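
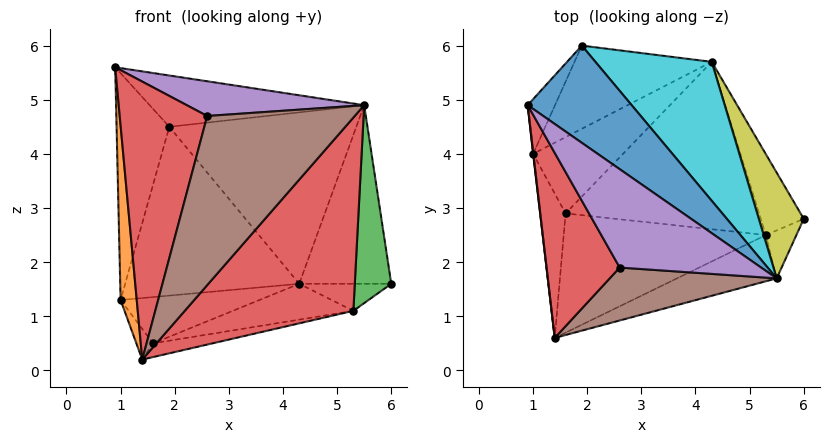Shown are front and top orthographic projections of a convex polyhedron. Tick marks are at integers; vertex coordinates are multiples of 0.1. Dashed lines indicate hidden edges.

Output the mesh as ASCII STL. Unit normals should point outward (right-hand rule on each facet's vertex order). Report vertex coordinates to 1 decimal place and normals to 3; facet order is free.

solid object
 facet normal 0.417 0.424 0.804
  outer loop
   vertex 5.5 1.7 4.9
   vertex 1.9 6.0 4.5
   vertex 0.9 4.9 5.6
  endloop
 endfacet
 facet normal -0.993 -0.117 0.001
  outer loop
   vertex 1.0 4.0 1.3
   vertex 1.4 0.6 0.2
   vertex 0.9 4.9 5.6
  endloop
 endfacet
 facet normal -0.799 0.585 -0.141
  outer loop
   vertex 1.0 4.0 1.3
   vertex 0.9 4.9 5.6
   vertex 1.9 6.0 4.5
  endloop
 endfacet
 facet normal -0.762 -0.539 0.359
  outer loop
   vertex 2.6 1.9 4.7
   vertex 0.9 4.9 5.6
   vertex 1.4 0.6 0.2
  endloop
 endfacet
 facet normal -0.088 -0.331 0.939
  outer loop
   vertex 2.6 1.9 4.7
   vertex 5.5 1.7 4.9
   vertex 0.9 4.9 5.6
  endloop
 endfacet
 facet normal -0.086 -0.951 0.298
  outer loop
   vertex 2.6 1.9 4.7
   vertex 1.4 0.6 0.2
   vertex 5.5 1.7 4.9
  endloop
 endfacet
 facet normal -0.678 0.153 -0.719
  outer loop
   vertex 1.6 2.9 0.5
   vertex 1.4 0.6 0.2
   vertex 1.0 4.0 1.3
  endloop
 endfacet
 facet normal -0.389 0.826 -0.407
  outer loop
   vertex 4.3 5.7 1.6
   vertex 1.0 4.0 1.3
   vertex 1.9 6.0 4.5
  endloop
 endfacet
 facet normal 0.826 0.484 0.287
  outer loop
   vertex 4.3 5.7 1.6
   vertex 5.5 1.7 4.9
   vertex 6.0 2.8 1.6
  endloop
 endfacet
 facet normal 0.651 0.590 0.478
  outer loop
   vertex 4.3 5.7 1.6
   vertex 1.9 6.0 4.5
   vertex 5.5 1.7 4.9
  endloop
 endfacet
 facet normal -0.186 0.509 -0.840
  outer loop
   vertex 4.3 5.7 1.6
   vertex 1.6 2.9 0.5
   vertex 1.0 4.0 1.3
  endloop
 endfacet
 facet normal 0.171 0.113 -0.979
  outer loop
   vertex 5.3 2.5 1.1
   vertex 1.4 0.6 0.2
   vertex 1.6 2.9 0.5
  endloop
 endfacet
 facet normal 0.505 -0.839 -0.203
  outer loop
   vertex 5.3 2.5 1.1
   vertex 6.0 2.8 1.6
   vertex 5.5 1.7 4.9
  endloop
 endfacet
 facet normal 0.467 -0.860 -0.206
  outer loop
   vertex 5.3 2.5 1.1
   vertex 5.5 1.7 4.9
   vertex 1.4 0.6 0.2
  endloop
 endfacet
 facet normal 0.476 0.279 -0.834
  outer loop
   vertex 5.3 2.5 1.1
   vertex 4.3 5.7 1.6
   vertex 6.0 2.8 1.6
  endloop
 endfacet
 facet normal 0.178 0.206 -0.962
  outer loop
   vertex 5.3 2.5 1.1
   vertex 1.6 2.9 0.5
   vertex 4.3 5.7 1.6
  endloop
 endfacet
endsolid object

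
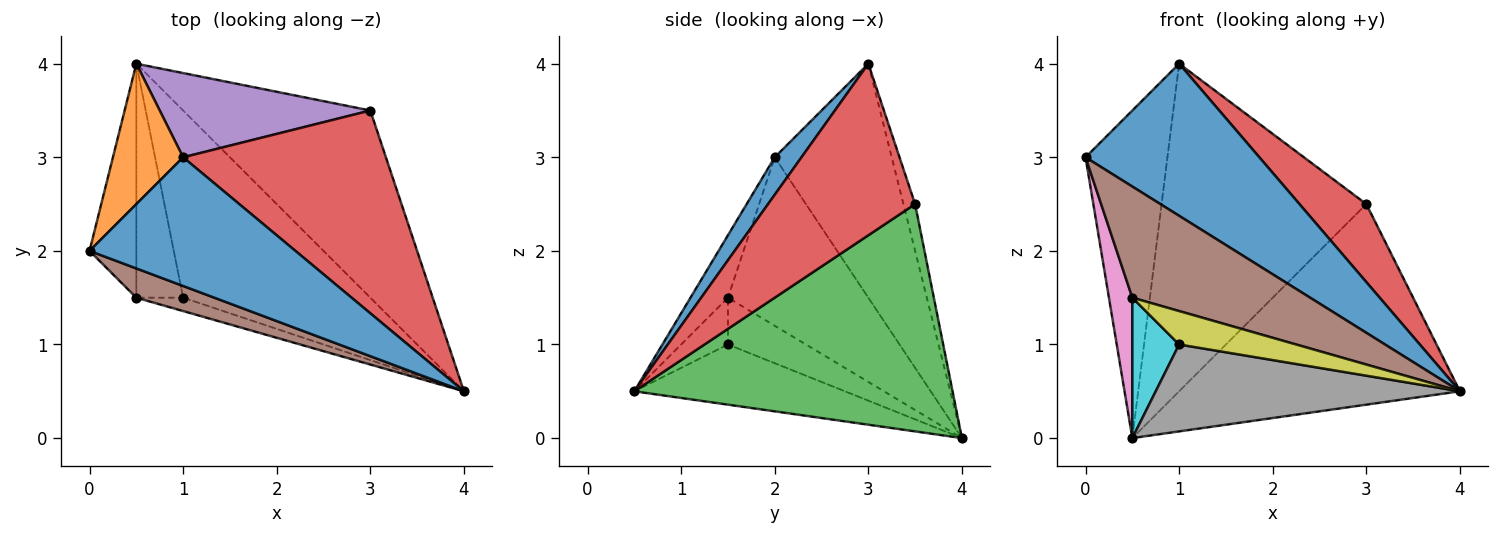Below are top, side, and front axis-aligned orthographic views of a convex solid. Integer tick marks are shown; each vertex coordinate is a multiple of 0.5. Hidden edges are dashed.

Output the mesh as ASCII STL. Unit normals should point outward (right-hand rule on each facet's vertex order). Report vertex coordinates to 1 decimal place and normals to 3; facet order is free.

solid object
 facet normal 0.117 -0.758 0.642
  outer loop
   vertex 1.0 3.0 4.0
   vertex 0.0 2.0 3.0
   vertex 4.0 0.5 0.5
  endloop
 endfacet
 facet normal -0.796 0.557 0.239
  outer loop
   vertex 1.0 3.0 4.0
   vertex 0.5 4.0 0.0
   vertex 0.0 2.0 3.0
  endloop
 endfacet
 facet normal 0.638 0.563 -0.525
  outer loop
   vertex 3.0 3.5 2.5
   vertex 4.0 0.5 0.5
   vertex 0.5 4.0 0.0
  endloop
 endfacet
 facet normal 0.620 -0.282 0.732
  outer loop
   vertex 3.0 3.5 2.5
   vertex 1.0 3.0 4.0
   vertex 4.0 0.5 0.5
  endloop
 endfacet
 facet normal -0.055 0.967 0.249
  outer loop
   vertex 3.0 3.5 2.5
   vertex 0.5 4.0 0.0
   vertex 1.0 3.0 4.0
  endloop
 endfacet
 facet normal -0.200 -0.948 0.249
  outer loop
   vertex 0.5 1.5 1.5
   vertex 4.0 0.5 0.5
   vertex 0.0 2.0 3.0
  endloop
 endfacet
 facet normal -0.951 -0.159 -0.264
  outer loop
   vertex 0.5 1.5 1.5
   vertex 0.0 2.0 3.0
   vertex 0.5 4.0 0.0
  endloop
 endfacet
 facet normal -0.280 -0.404 -0.871
  outer loop
   vertex 1.0 1.5 1.0
   vertex 0.5 4.0 0.0
   vertex 4.0 0.5 0.5
  endloop
 endfacet
 facet normal -0.348 -0.870 -0.348
  outer loop
   vertex 1.0 1.5 1.0
   vertex 4.0 0.5 0.5
   vertex 0.5 1.5 1.5
  endloop
 endfacet
 facet normal -0.651 -0.391 -0.651
  outer loop
   vertex 1.0 1.5 1.0
   vertex 0.5 1.5 1.5
   vertex 0.5 4.0 0.0
  endloop
 endfacet
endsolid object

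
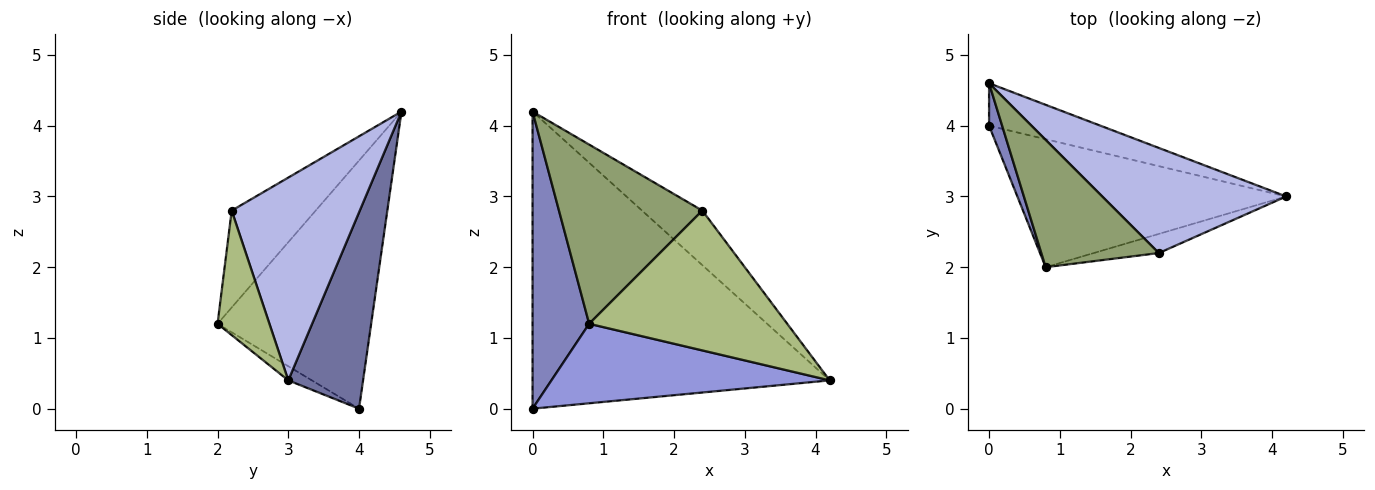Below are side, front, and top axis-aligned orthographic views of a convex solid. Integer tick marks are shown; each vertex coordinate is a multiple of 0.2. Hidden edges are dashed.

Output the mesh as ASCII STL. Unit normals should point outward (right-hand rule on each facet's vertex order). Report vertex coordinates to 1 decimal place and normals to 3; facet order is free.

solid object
 facet normal 0.242 0.961 -0.137
  outer loop
   vertex 0.0 4.0 0.0
   vertex 0.0 4.6 4.2
   vertex 4.2 3.0 0.4
  endloop
 endfacet
 facet normal -0.937 -0.345 0.049
  outer loop
   vertex 0.0 4.0 0.0
   vertex 0.8 2.0 1.2
   vertex 0.0 4.6 4.2
  endloop
 endfacet
 facet normal -0.045 -0.527 -0.849
  outer loop
   vertex 0.0 4.0 0.0
   vertex 4.2 3.0 0.4
   vertex 0.8 2.0 1.2
  endloop
 endfacet
 facet normal 0.699 0.329 0.634
  outer loop
   vertex 2.4 2.2 2.8
   vertex 4.2 3.0 0.4
   vertex 0.0 4.6 4.2
  endloop
 endfacet
 facet normal -0.431 -0.736 0.523
  outer loop
   vertex 2.4 2.2 2.8
   vertex 0.0 4.6 4.2
   vertex 0.8 2.0 1.2
  endloop
 endfacet
 facet normal 0.251 -0.959 -0.131
  outer loop
   vertex 2.4 2.2 2.8
   vertex 0.8 2.0 1.2
   vertex 4.2 3.0 0.4
  endloop
 endfacet
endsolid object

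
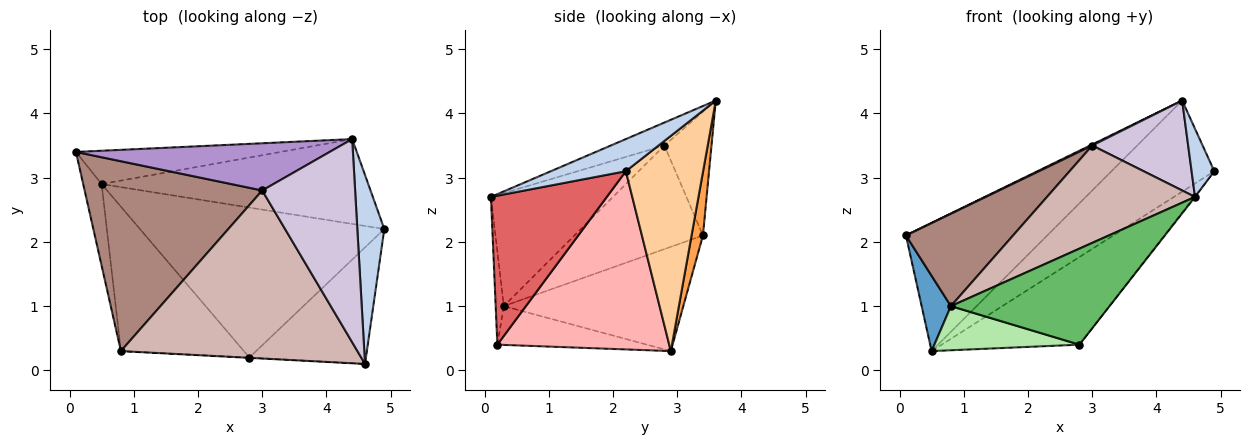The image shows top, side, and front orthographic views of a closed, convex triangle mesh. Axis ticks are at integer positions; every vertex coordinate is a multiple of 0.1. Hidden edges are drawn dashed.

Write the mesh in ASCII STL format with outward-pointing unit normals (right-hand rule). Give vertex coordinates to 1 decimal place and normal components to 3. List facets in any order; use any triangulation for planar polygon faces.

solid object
 facet normal -0.972 -0.158 -0.172
  outer loop
   vertex 0.8 0.3 1.0
   vertex 0.1 3.4 2.1
   vertex 0.5 2.9 0.3
  endloop
 endfacet
 facet normal 0.746 -0.226 0.627
  outer loop
   vertex 4.4 3.6 4.2
   vertex 4.6 0.1 2.7
   vertex 4.9 2.2 3.1
  endloop
 endfacet
 facet normal 0.078 0.965 -0.251
  outer loop
   vertex 4.4 3.6 4.2
   vertex 0.5 2.9 0.3
   vertex 0.1 3.4 2.1
  endloop
 endfacet
 facet normal 0.482 0.641 -0.597
  outer loop
   vertex 4.4 3.6 4.2
   vertex 4.9 2.2 3.1
   vertex 0.5 2.9 0.3
  endloop
 endfacet
 facet normal -0.051 -0.999 -0.004
  outer loop
   vertex 2.8 0.2 0.4
   vertex 4.6 0.1 2.7
   vertex 0.8 0.3 1.0
  endloop
 endfacet
 facet normal -0.289 -0.280 -0.916
  outer loop
   vertex 2.8 0.2 0.4
   vertex 0.8 0.3 1.0
   vertex 0.5 2.9 0.3
  endloop
 endfacet
 facet normal 0.788 0.005 -0.616
  outer loop
   vertex 2.8 0.2 0.4
   vertex 4.9 2.2 3.1
   vertex 4.6 0.1 2.7
  endloop
 endfacet
 facet normal 0.533 0.427 -0.731
  outer loop
   vertex 2.8 0.2 0.4
   vertex 0.5 2.9 0.3
   vertex 4.9 2.2 3.1
  endloop
 endfacet
 facet normal -0.438 -0.020 0.899
  outer loop
   vertex 3.0 2.8 3.5
   vertex 4.4 3.6 4.2
   vertex 0.1 3.4 2.1
  endloop
 endfacet
 facet normal -0.220 -0.395 0.892
  outer loop
   vertex 3.0 2.8 3.5
   vertex 4.6 0.1 2.7
   vertex 4.4 3.6 4.2
  endloop
 endfacet
 facet normal -0.465 -0.387 0.796
  outer loop
   vertex 3.0 2.8 3.5
   vertex 0.1 3.4 2.1
   vertex 0.8 0.3 1.0
  endloop
 endfacet
 facet normal -0.382 -0.463 0.800
  outer loop
   vertex 3.0 2.8 3.5
   vertex 0.8 0.3 1.0
   vertex 4.6 0.1 2.7
  endloop
 endfacet
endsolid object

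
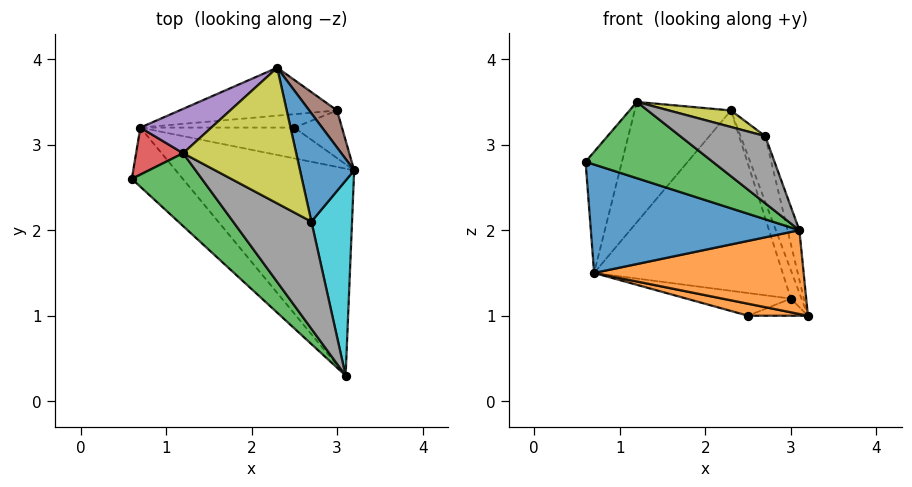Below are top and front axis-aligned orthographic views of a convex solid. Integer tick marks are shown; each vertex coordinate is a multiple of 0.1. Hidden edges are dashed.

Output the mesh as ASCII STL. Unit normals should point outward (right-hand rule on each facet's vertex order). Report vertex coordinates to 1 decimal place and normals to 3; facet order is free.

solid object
 facet normal -0.693 -0.633 -0.345
  outer loop
   vertex 0.7 3.2 1.5
   vertex 3.1 0.3 2.0
   vertex 0.6 2.6 2.8
  endloop
 endfacet
 facet normal -0.252 -0.363 -0.897
  outer loop
   vertex 0.7 3.2 1.5
   vertex 3.2 2.7 1.0
   vertex 3.1 0.3 2.0
  endloop
 endfacet
 facet normal -0.406 -0.661 0.631
  outer loop
   vertex 1.2 2.9 3.5
   vertex 0.6 2.6 2.8
   vertex 3.1 0.3 2.0
  endloop
 endfacet
 facet normal -0.664 0.697 0.271
  outer loop
   vertex 1.2 2.9 3.5
   vertex 0.7 3.2 1.5
   vertex 0.6 2.6 2.8
  endloop
 endfacet
 facet normal -0.635 0.725 0.267
  outer loop
   vertex 1.2 2.9 3.5
   vertex 2.3 3.9 3.4
   vertex 0.7 3.2 1.5
  endloop
 endfacet
 facet normal 0.946 0.197 0.256
  outer loop
   vertex 3.0 3.4 1.2
   vertex 2.3 3.9 3.4
   vertex 3.2 2.7 1.0
  endloop
 endfacet
 facet normal -0.117 0.960 -0.255
  outer loop
   vertex 3.0 3.4 1.2
   vertex 0.7 3.2 1.5
   vertex 2.3 3.9 3.4
  endloop
 endfacet
 facet normal -0.057 -0.530 0.846
  outer loop
   vertex 2.7 2.1 3.1
   vertex 1.2 2.9 3.5
   vertex 3.1 0.3 2.0
  endloop
 endfacet
 facet normal 0.196 -0.119 0.973
  outer loop
   vertex 2.7 2.1 3.1
   vertex 2.3 3.9 3.4
   vertex 1.2 2.9 3.5
  endloop
 endfacet
 facet normal 0.967 0.063 0.248
  outer loop
   vertex 2.7 2.1 3.1
   vertex 3.1 0.3 2.0
   vertex 3.2 2.7 1.0
  endloop
 endfacet
 facet normal 0.948 0.165 0.273
  outer loop
   vertex 2.7 2.1 3.1
   vertex 3.2 2.7 1.0
   vertex 2.3 3.9 3.4
  endloop
 endfacet
 facet normal -0.251 -0.351 -0.902
  outer loop
   vertex 2.5 3.2 1.0
   vertex 3.2 2.7 1.0
   vertex 0.7 3.2 1.5
  endloop
 endfacet
 facet normal 0.235 0.328 -0.915
  outer loop
   vertex 2.5 3.2 1.0
   vertex 3.0 3.4 1.2
   vertex 3.2 2.7 1.0
  endloop
 endfacet
 facet normal -0.140 0.853 -0.503
  outer loop
   vertex 2.5 3.2 1.0
   vertex 0.7 3.2 1.5
   vertex 3.0 3.4 1.2
  endloop
 endfacet
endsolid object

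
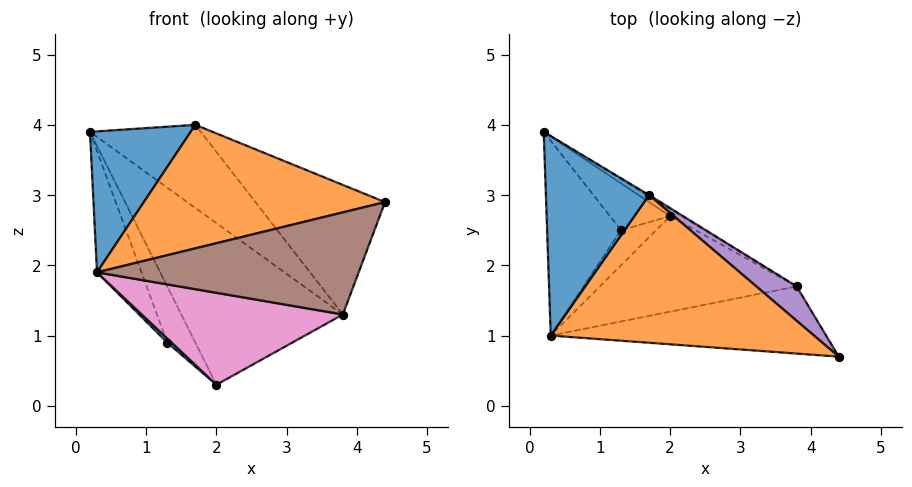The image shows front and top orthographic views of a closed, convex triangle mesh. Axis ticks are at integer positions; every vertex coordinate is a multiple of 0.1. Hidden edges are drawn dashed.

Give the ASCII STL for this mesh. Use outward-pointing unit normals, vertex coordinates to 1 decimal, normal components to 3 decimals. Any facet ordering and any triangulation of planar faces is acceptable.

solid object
 facet normal -0.372 -0.536 0.758
  outer loop
   vertex 0.3 1.0 1.9
   vertex 1.7 3.0 4.0
   vertex 0.2 3.9 3.9
  endloop
 endfacet
 facet normal -0.228 -0.625 0.747
  outer loop
   vertex 0.3 1.0 1.9
   vertex 4.4 0.7 2.9
   vertex 1.7 3.0 4.0
  endloop
 endfacet
 facet normal 0.515 0.857 -0.012
  outer loop
   vertex 3.8 1.7 1.3
   vertex 0.2 3.9 3.9
   vertex 1.7 3.0 4.0
  endloop
 endfacet
 facet normal 0.501 0.865 -0.038
  outer loop
   vertex 3.8 1.7 1.3
   vertex 2.0 2.7 0.3
   vertex 0.2 3.9 3.9
  endloop
 endfacet
 facet normal 0.680 0.709 0.188
  outer loop
   vertex 3.8 1.7 1.3
   vertex 1.7 3.0 4.0
   vertex 4.4 0.7 2.9
  endloop
 endfacet
 facet normal 0.073 -0.833 -0.548
  outer loop
   vertex 3.8 1.7 1.3
   vertex 4.4 0.7 2.9
   vertex 0.3 1.0 1.9
  endloop
 endfacet
 facet normal 0.015 -0.693 -0.721
  outer loop
   vertex 3.8 1.7 1.3
   vertex 0.3 1.0 1.9
   vertex 2.0 2.7 0.3
  endloop
 endfacet
 facet normal -0.609 0.609 -0.508
  outer loop
   vertex 1.3 2.5 0.9
   vertex 0.2 3.9 3.9
   vertex 2.0 2.7 0.3
  endloop
 endfacet
 facet normal -0.854 0.275 -0.442
  outer loop
   vertex 1.3 2.5 0.9
   vertex 0.3 1.0 1.9
   vertex 0.2 3.9 3.9
  endloop
 endfacet
 facet normal -0.633 -0.090 -0.769
  outer loop
   vertex 1.3 2.5 0.9
   vertex 2.0 2.7 0.3
   vertex 0.3 1.0 1.9
  endloop
 endfacet
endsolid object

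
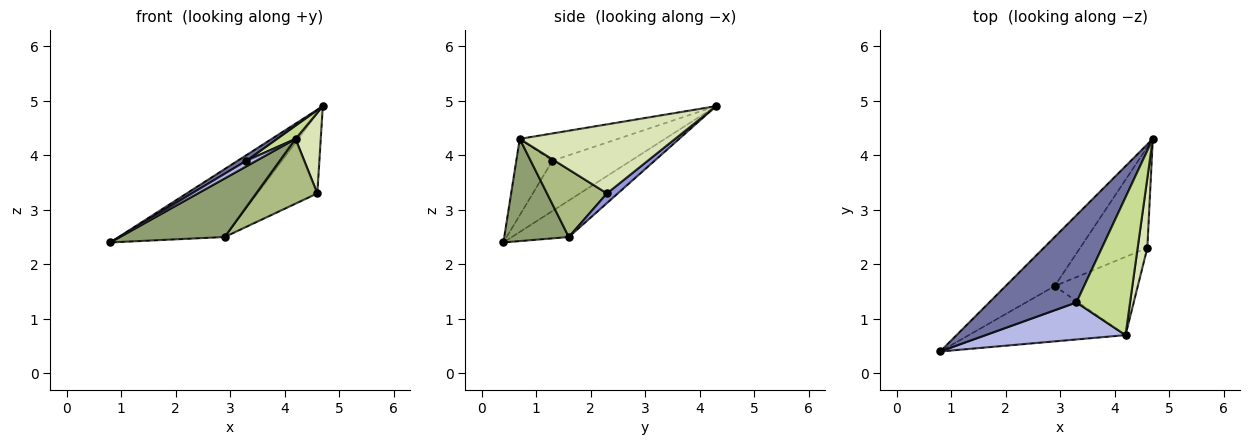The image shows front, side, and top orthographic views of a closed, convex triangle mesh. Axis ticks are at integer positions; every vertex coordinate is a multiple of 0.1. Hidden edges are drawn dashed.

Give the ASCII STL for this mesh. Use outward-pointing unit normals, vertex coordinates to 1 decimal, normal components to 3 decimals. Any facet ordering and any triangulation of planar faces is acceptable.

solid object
 facet normal -0.499 -0.055 0.865
  outer loop
   vertex 3.3 1.3 3.9
   vertex 4.7 4.3 4.9
   vertex 0.8 0.4 2.4
  endloop
 endfacet
 facet normal -0.399 0.743 -0.537
  outer loop
   vertex 2.9 1.6 2.5
   vertex 0.8 0.4 2.4
   vertex 4.7 4.3 4.9
  endloop
 endfacet
 facet normal 0.112 0.617 -0.779
  outer loop
   vertex 4.6 2.3 3.3
   vertex 2.9 1.6 2.5
   vertex 4.7 4.3 4.9
  endloop
 endfacet
 facet normal -0.475 -0.132 0.870
  outer loop
   vertex 4.2 0.7 4.3
   vertex 3.3 1.3 3.9
   vertex 0.8 0.4 2.4
  endloop
 endfacet
 facet normal 0.409 -0.663 -0.627
  outer loop
   vertex 4.2 0.7 4.3
   vertex 0.8 0.4 2.4
   vertex 2.9 1.6 2.5
  endloop
 endfacet
 facet normal 0.530 -0.541 -0.653
  outer loop
   vertex 4.2 0.7 4.3
   vertex 2.9 1.6 2.5
   vertex 4.6 2.3 3.3
  endloop
 endfacet
 facet normal -0.452 -0.085 0.888
  outer loop
   vertex 4.2 0.7 4.3
   vertex 4.7 4.3 4.9
   vertex 3.3 1.3 3.9
  endloop
 endfacet
 facet normal 0.978 -0.159 0.137
  outer loop
   vertex 4.2 0.7 4.3
   vertex 4.6 2.3 3.3
   vertex 4.7 4.3 4.9
  endloop
 endfacet
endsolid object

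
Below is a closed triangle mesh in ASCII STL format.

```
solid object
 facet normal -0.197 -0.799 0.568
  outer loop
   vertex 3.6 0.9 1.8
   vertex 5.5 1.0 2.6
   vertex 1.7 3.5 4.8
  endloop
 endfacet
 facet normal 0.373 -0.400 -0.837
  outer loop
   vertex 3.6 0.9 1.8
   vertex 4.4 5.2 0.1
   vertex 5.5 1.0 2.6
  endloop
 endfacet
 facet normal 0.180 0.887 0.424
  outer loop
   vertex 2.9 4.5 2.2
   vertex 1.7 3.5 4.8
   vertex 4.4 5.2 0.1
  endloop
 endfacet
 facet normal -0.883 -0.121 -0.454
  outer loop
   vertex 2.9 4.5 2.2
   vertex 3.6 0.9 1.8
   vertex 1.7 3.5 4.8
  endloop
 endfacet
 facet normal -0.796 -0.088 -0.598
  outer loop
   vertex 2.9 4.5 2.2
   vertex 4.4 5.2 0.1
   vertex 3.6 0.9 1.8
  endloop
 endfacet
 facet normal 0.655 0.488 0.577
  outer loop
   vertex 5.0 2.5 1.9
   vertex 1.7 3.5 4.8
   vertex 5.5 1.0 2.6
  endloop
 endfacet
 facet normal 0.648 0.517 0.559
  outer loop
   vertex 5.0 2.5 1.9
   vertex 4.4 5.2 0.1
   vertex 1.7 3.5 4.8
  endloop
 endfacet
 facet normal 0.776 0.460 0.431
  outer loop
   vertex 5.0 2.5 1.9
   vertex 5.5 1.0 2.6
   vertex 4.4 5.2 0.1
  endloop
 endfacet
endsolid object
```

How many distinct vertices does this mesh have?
6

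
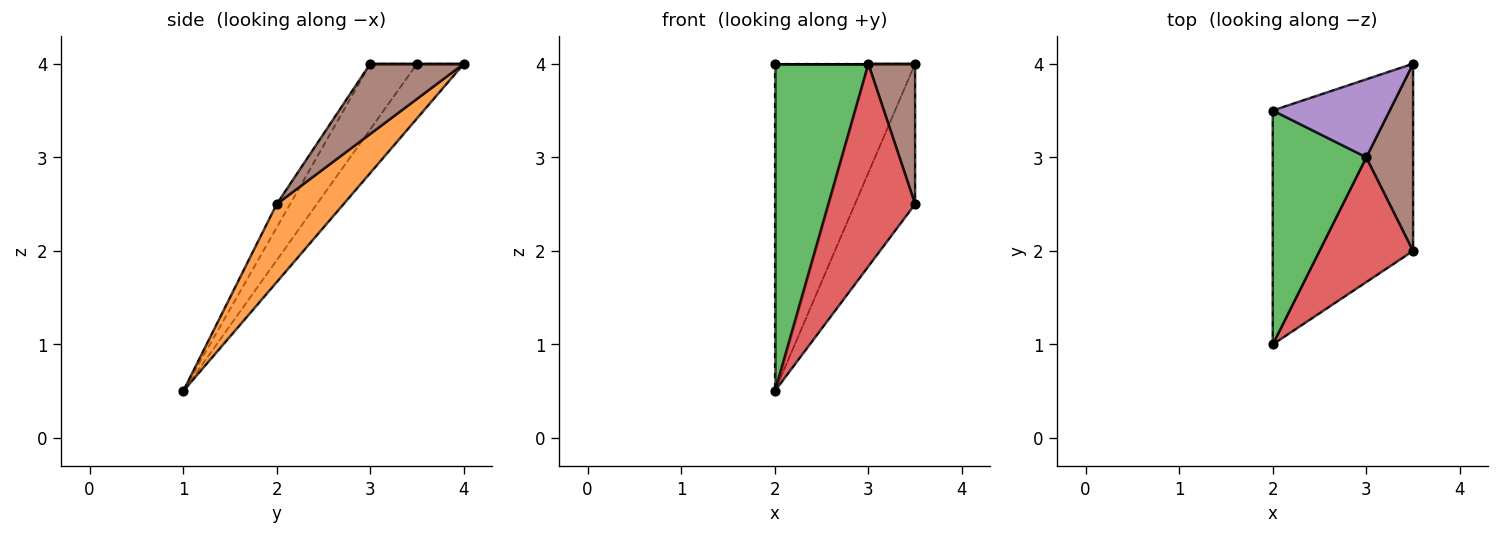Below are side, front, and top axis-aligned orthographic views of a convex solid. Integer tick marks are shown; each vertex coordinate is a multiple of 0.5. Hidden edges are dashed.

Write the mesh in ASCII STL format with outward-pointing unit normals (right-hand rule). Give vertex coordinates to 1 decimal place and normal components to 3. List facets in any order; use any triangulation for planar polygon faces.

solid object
 facet normal -0.262 0.785 -0.561
  outer loop
   vertex 2.0 3.5 4.0
   vertex 3.5 4.0 4.0
   vertex 2.0 1.0 0.5
  endloop
 endfacet
 facet normal 0.555 0.499 -0.666
  outer loop
   vertex 3.5 2.0 2.5
   vertex 2.0 1.0 0.5
   vertex 3.5 4.0 4.0
  endloop
 endfacet
 facet normal -0.377 -0.754 0.538
  outer loop
   vertex 3.0 3.0 4.0
   vertex 2.0 3.5 4.0
   vertex 2.0 1.0 0.5
  endloop
 endfacet
 facet normal -0.130 -0.844 0.520
  outer loop
   vertex 3.0 3.0 4.0
   vertex 2.0 1.0 0.5
   vertex 3.5 2.0 2.5
  endloop
 endfacet
 facet normal 0.000 0.000 1.000
  outer loop
   vertex 3.0 3.0 4.0
   vertex 3.5 4.0 4.0
   vertex 2.0 3.5 4.0
  endloop
 endfacet
 facet normal 0.768 -0.384 0.512
  outer loop
   vertex 3.0 3.0 4.0
   vertex 3.5 2.0 2.5
   vertex 3.5 4.0 4.0
  endloop
 endfacet
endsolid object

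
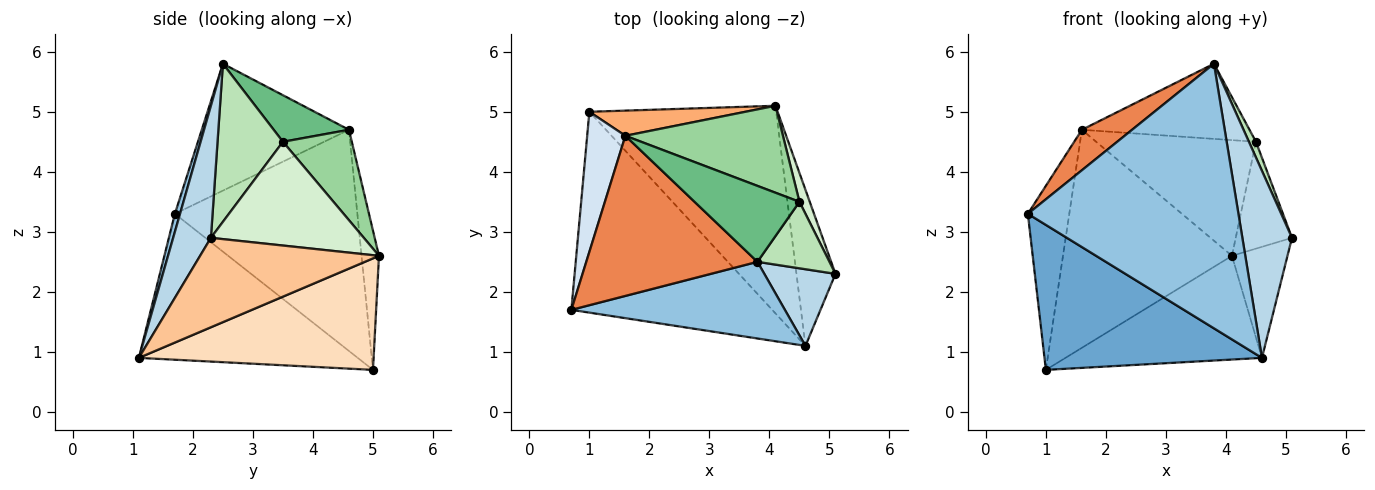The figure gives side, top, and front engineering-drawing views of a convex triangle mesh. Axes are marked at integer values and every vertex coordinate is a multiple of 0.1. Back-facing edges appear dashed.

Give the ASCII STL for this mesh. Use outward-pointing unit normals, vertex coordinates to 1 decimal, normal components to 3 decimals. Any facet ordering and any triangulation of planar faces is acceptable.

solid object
 facet normal -0.508 -0.504 -0.699
  outer loop
   vertex 4.6 1.1 0.9
   vertex 0.7 1.7 3.3
   vertex 1.0 5.0 0.7
  endloop
 endfacet
 facet normal 0.023 -0.960 0.278
  outer loop
   vertex 4.6 1.1 0.9
   vertex 3.8 2.5 5.8
   vertex 0.7 1.7 3.3
  endloop
 endfacet
 facet normal 0.575 -0.757 0.310
  outer loop
   vertex 4.6 1.1 0.9
   vertex 5.1 2.3 2.9
   vertex 3.8 2.5 5.8
  endloop
 endfacet
 facet normal -0.962 0.218 0.166
  outer loop
   vertex 1.6 4.6 4.7
   vertex 1.0 5.0 0.7
   vertex 0.7 1.7 3.3
  endloop
 endfacet
 facet normal -0.584 -0.199 0.787
  outer loop
   vertex 1.6 4.6 4.7
   vertex 0.7 1.7 3.3
   vertex 3.8 2.5 5.8
  endloop
 endfacet
 facet normal -0.102 0.988 0.114
  outer loop
   vertex 4.1 5.1 2.6
   vertex 1.0 5.0 0.7
   vertex 1.6 4.6 4.7
  endloop
 endfacet
 facet normal 0.882 0.274 -0.385
  outer loop
   vertex 4.1 5.1 2.6
   vertex 5.1 2.3 2.9
   vertex 4.6 1.1 0.9
  endloop
 endfacet
 facet normal 0.471 0.394 -0.789
  outer loop
   vertex 4.1 5.1 2.6
   vertex 4.6 1.1 0.9
   vertex 1.0 5.0 0.7
  endloop
 endfacet
 facet normal 0.301 0.671 0.678
  outer loop
   vertex 4.5 3.5 4.5
   vertex 1.6 4.6 4.7
   vertex 3.8 2.5 5.8
  endloop
 endfacet
 facet normal 0.326 0.756 0.568
  outer loop
   vertex 4.5 3.5 4.5
   vertex 4.1 5.1 2.6
   vertex 1.6 4.6 4.7
  endloop
 endfacet
 facet normal 0.906 -0.097 0.413
  outer loop
   vertex 4.5 3.5 4.5
   vertex 3.8 2.5 5.8
   vertex 5.1 2.3 2.9
  endloop
 endfacet
 facet normal 0.935 0.344 0.093
  outer loop
   vertex 4.5 3.5 4.5
   vertex 5.1 2.3 2.9
   vertex 4.1 5.1 2.6
  endloop
 endfacet
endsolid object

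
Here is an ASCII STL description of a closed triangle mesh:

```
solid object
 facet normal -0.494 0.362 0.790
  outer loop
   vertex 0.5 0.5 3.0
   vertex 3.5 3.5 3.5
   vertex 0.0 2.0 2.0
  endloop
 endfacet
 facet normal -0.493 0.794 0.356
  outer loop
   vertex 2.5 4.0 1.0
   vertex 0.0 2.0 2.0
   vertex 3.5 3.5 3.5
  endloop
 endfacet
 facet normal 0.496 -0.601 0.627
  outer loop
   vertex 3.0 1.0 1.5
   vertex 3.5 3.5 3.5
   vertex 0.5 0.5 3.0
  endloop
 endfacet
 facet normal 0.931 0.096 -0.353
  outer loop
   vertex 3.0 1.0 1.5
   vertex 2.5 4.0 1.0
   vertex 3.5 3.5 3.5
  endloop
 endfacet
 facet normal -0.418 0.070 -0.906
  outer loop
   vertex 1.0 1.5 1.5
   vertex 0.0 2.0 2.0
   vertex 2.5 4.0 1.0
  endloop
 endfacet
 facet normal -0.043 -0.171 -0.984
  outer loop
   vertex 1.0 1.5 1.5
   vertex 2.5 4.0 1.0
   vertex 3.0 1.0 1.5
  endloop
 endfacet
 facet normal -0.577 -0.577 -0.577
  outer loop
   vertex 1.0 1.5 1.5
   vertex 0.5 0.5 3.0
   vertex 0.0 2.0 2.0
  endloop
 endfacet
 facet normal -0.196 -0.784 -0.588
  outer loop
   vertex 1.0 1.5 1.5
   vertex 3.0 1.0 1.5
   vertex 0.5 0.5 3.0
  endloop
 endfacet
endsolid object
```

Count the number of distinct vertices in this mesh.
6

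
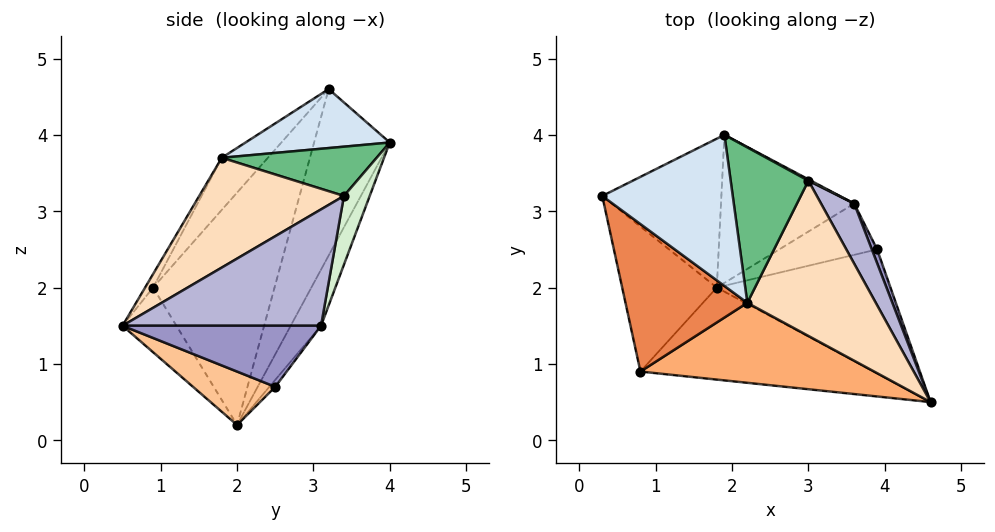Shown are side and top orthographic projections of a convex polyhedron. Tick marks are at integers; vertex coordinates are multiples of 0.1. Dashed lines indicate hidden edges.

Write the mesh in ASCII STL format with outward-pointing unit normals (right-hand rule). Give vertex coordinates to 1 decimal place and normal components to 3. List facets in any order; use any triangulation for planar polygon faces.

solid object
 facet normal -0.542 0.745 -0.388
  outer loop
   vertex 1.8 2.0 0.2
   vertex 0.3 3.2 4.6
   vertex 1.9 4.0 3.9
  endloop
 endfacet
 facet normal -0.904 0.219 -0.368
  outer loop
   vertex 0.8 0.9 2.0
   vertex 0.3 3.2 4.6
   vertex 1.8 2.0 0.2
  endloop
 endfacet
 facet normal -0.160 -0.800 -0.578
  outer loop
   vertex 0.8 0.9 2.0
   vertex 1.8 2.0 0.2
   vertex 4.6 0.5 1.5
  endloop
 endfacet
 facet normal 0.412 -0.027 0.911
  outer loop
   vertex 2.2 1.8 3.7
   vertex 1.9 4.0 3.9
   vertex 0.3 3.2 4.6
  endloop
 endfacet
 facet normal -0.261 -0.747 0.611
  outer loop
   vertex 2.2 1.8 3.7
   vertex 0.3 3.2 4.6
   vertex 0.8 0.9 2.0
  endloop
 endfacet
 facet normal -0.028 -0.874 0.486
  outer loop
   vertex 2.2 1.8 3.7
   vertex 0.8 0.9 2.0
   vertex 4.6 0.5 1.5
  endloop
 endfacet
 facet normal 0.283 -0.269 -0.921
  outer loop
   vertex 3.9 2.5 0.7
   vertex 4.6 0.5 1.5
   vertex 1.8 2.0 0.2
  endloop
 endfacet
 facet normal 0.647 -0.087 0.757
  outer loop
   vertex 3.0 3.4 3.2
   vertex 2.2 1.8 3.7
   vertex 4.6 0.5 1.5
  endloop
 endfacet
 facet normal 0.535 -0.004 0.845
  outer loop
   vertex 3.0 3.4 3.2
   vertex 1.9 4.0 3.9
   vertex 2.2 1.8 3.7
  endloop
 endfacet
 facet normal -0.195 0.865 -0.462
  outer loop
   vertex 3.6 3.1 1.5
   vertex 1.8 2.0 0.2
   vertex 1.9 4.0 3.9
  endloop
 endfacet
 facet normal -0.043 0.791 -0.610
  outer loop
   vertex 3.6 3.1 1.5
   vertex 3.9 2.5 0.7
   vertex 1.8 2.0 0.2
  endloop
 endfacet
 facet normal 0.488 0.873 0.018
  outer loop
   vertex 3.6 3.1 1.5
   vertex 1.9 4.0 3.9
   vertex 3.0 3.4 3.2
  endloop
 endfacet
 facet normal 0.930 0.358 0.081
  outer loop
   vertex 3.6 3.1 1.5
   vertex 4.6 0.5 1.5
   vertex 3.9 2.5 0.7
  endloop
 endfacet
 facet normal 0.902 0.347 0.257
  outer loop
   vertex 3.6 3.1 1.5
   vertex 3.0 3.4 3.2
   vertex 4.6 0.5 1.5
  endloop
 endfacet
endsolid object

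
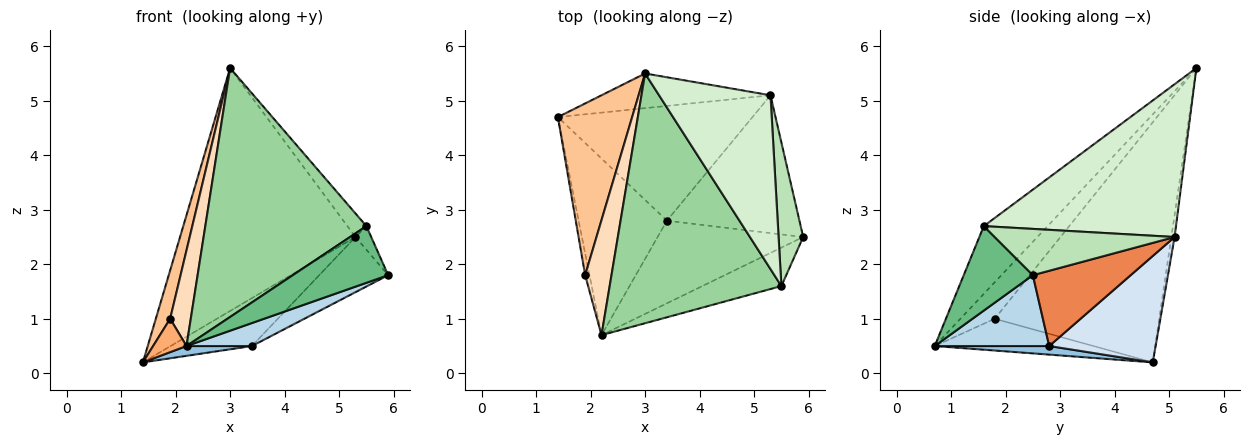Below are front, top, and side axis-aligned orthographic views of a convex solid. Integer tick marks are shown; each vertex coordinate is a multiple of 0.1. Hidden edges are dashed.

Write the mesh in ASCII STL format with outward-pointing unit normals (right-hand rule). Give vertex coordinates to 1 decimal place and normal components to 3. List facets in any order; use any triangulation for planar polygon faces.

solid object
 facet normal -0.018 0.990 -0.141
  outer loop
   vertex 5.3 5.1 2.5
   vertex 1.4 4.7 0.2
   vertex 3.0 5.5 5.6
  endloop
 endfacet
 facet normal 0.097 -0.055 -0.994
  outer loop
   vertex 3.4 2.8 0.5
   vertex 2.2 0.7 0.5
   vertex 1.4 4.7 0.2
  endloop
 endfacet
 facet normal 0.425 -0.243 -0.872
  outer loop
   vertex 3.4 2.8 0.5
   vertex 5.9 2.5 1.8
   vertex 2.2 0.7 0.5
  endloop
 endfacet
 facet normal 0.451 0.344 -0.824
  outer loop
   vertex 3.4 2.8 0.5
   vertex 1.4 4.7 0.2
   vertex 5.3 5.1 2.5
  endloop
 endfacet
 facet normal 0.466 0.329 -0.821
  outer loop
   vertex 3.4 2.8 0.5
   vertex 5.3 5.1 2.5
   vertex 5.9 2.5 1.8
  endloop
 endfacet
 facet normal -0.970 -0.204 -0.133
  outer loop
   vertex 1.9 1.8 1.0
   vertex 1.4 4.7 0.2
   vertex 2.2 0.7 0.5
  endloop
 endfacet
 facet normal -0.952 -0.083 0.294
  outer loop
   vertex 1.9 1.8 1.0
   vertex 3.0 5.5 5.6
   vertex 1.4 4.7 0.2
  endloop
 endfacet
 facet normal -0.729 -0.438 0.527
  outer loop
   vertex 1.9 1.8 1.0
   vertex 2.2 0.7 0.5
   vertex 3.0 5.5 5.6
  endloop
 endfacet
 facet normal 0.514 -0.710 -0.481
  outer loop
   vertex 5.5 1.6 2.7
   vertex 2.2 0.7 0.5
   vertex 5.9 2.5 1.8
  endloop
 endfacet
 facet normal -0.269 -0.680 0.682
  outer loop
   vertex 5.5 1.6 2.7
   vertex 3.0 5.5 5.6
   vertex 2.2 0.7 0.5
  endloop
 endfacet
 facet normal 0.880 0.077 0.468
  outer loop
   vertex 5.5 1.6 2.7
   vertex 5.9 2.5 1.8
   vertex 5.3 5.1 2.5
  endloop
 endfacet
 facet normal 0.805 0.080 0.587
  outer loop
   vertex 5.5 1.6 2.7
   vertex 5.3 5.1 2.5
   vertex 3.0 5.5 5.6
  endloop
 endfacet
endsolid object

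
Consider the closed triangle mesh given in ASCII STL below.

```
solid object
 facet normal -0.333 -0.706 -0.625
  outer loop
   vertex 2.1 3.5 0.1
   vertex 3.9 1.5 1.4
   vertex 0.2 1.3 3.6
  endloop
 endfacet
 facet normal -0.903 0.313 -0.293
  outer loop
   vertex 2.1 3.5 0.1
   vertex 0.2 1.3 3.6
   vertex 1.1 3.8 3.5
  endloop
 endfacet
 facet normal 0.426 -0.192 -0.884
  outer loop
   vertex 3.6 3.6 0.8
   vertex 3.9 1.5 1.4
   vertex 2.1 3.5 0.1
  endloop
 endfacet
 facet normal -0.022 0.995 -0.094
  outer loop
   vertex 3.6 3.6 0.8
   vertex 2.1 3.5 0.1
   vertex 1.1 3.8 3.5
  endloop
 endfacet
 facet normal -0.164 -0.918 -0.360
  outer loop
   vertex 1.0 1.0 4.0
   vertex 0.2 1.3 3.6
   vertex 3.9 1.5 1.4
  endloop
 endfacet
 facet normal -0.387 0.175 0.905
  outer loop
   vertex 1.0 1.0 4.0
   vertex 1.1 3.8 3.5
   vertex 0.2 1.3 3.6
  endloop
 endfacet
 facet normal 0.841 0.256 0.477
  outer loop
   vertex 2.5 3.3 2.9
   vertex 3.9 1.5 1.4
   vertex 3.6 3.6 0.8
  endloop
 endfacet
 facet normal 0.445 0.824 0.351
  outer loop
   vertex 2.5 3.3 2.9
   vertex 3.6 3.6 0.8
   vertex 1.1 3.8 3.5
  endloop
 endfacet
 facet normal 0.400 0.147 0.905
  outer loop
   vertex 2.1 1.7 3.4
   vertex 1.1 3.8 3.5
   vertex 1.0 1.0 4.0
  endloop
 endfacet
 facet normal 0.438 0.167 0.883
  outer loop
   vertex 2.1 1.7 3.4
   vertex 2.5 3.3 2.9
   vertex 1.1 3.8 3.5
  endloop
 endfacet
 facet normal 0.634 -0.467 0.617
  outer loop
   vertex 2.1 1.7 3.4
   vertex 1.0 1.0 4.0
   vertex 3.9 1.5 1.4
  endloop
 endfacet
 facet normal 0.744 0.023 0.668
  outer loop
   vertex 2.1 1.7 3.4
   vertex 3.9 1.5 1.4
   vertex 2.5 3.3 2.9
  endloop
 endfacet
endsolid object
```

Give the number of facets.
12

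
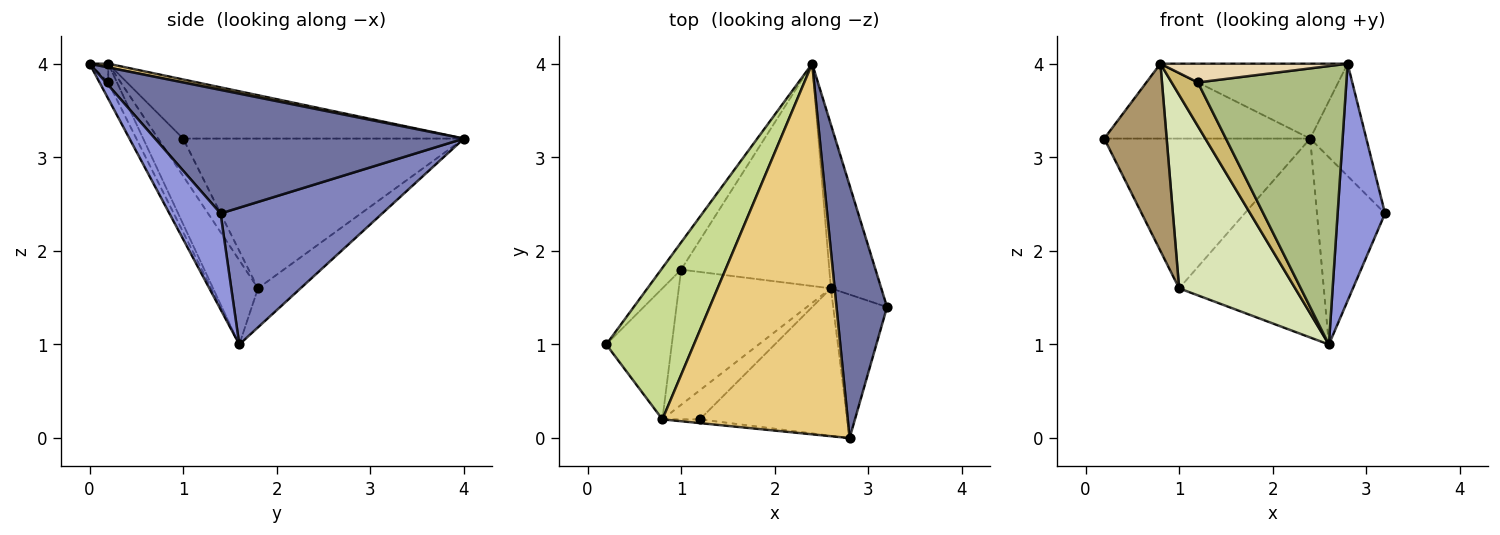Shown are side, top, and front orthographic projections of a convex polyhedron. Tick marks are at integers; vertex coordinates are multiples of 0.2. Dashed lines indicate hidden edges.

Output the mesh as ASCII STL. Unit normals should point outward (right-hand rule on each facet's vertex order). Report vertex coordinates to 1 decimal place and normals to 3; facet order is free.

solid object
 facet normal 0.913 0.166 0.373
  outer loop
   vertex 2.8 0.0 4.0
   vertex 3.2 1.4 2.4
   vertex 2.4 4.0 3.2
  endloop
 endfacet
 facet normal 0.873 0.367 -0.322
  outer loop
   vertex 2.6 1.6 1.0
   vertex 2.4 4.0 3.2
   vertex 3.2 1.4 2.4
  endloop
 endfacet
 facet normal 0.678 -0.629 -0.380
  outer loop
   vertex 2.6 1.6 1.0
   vertex 3.2 1.4 2.4
   vertex 2.8 0.0 4.0
  endloop
 endfacet
 facet normal -0.802 0.588 -0.107
  outer loop
   vertex 1.0 1.8 1.6
   vertex 0.2 1.0 3.2
   vertex 2.4 4.0 3.2
  endloop
 endfacet
 facet normal -0.192 0.654 -0.731
  outer loop
   vertex 1.0 1.8 1.6
   vertex 2.4 4.0 3.2
   vertex 2.6 1.6 1.0
  endloop
 endfacet
 facet normal -0.052 -0.883 -0.467
  outer loop
   vertex 1.2 0.2 3.8
   vertex 2.6 1.6 1.0
   vertex 2.8 0.0 4.0
  endloop
 endfacet
 facet normal -0.517 0.379 0.767
  outer loop
   vertex 0.8 0.2 4.0
   vertex 2.4 4.0 3.2
   vertex 0.2 1.0 3.2
  endloop
 endfacet
 facet normal -0.302 -0.781 -0.546
  outer loop
   vertex 0.8 0.2 4.0
   vertex 1.0 1.8 1.6
   vertex 2.6 1.6 1.0
  endloop
 endfacet
 facet normal -0.311 -0.778 -0.545
  outer loop
   vertex 0.8 0.2 4.0
   vertex 0.2 1.0 3.2
   vertex 1.0 1.8 1.6
  endloop
 endfacet
 facet normal -0.267 -0.802 -0.535
  outer loop
   vertex 0.8 0.2 4.0
   vertex 2.6 1.6 1.0
   vertex 1.2 0.2 3.8
  endloop
 endfacet
 facet normal 0.020 0.198 0.980
  outer loop
   vertex 0.8 0.2 4.0
   vertex 2.8 0.0 4.0
   vertex 2.4 4.0 3.2
  endloop
 endfacet
 facet normal -0.098 -0.976 -0.195
  outer loop
   vertex 0.8 0.2 4.0
   vertex 1.2 0.2 3.8
   vertex 2.8 0.0 4.0
  endloop
 endfacet
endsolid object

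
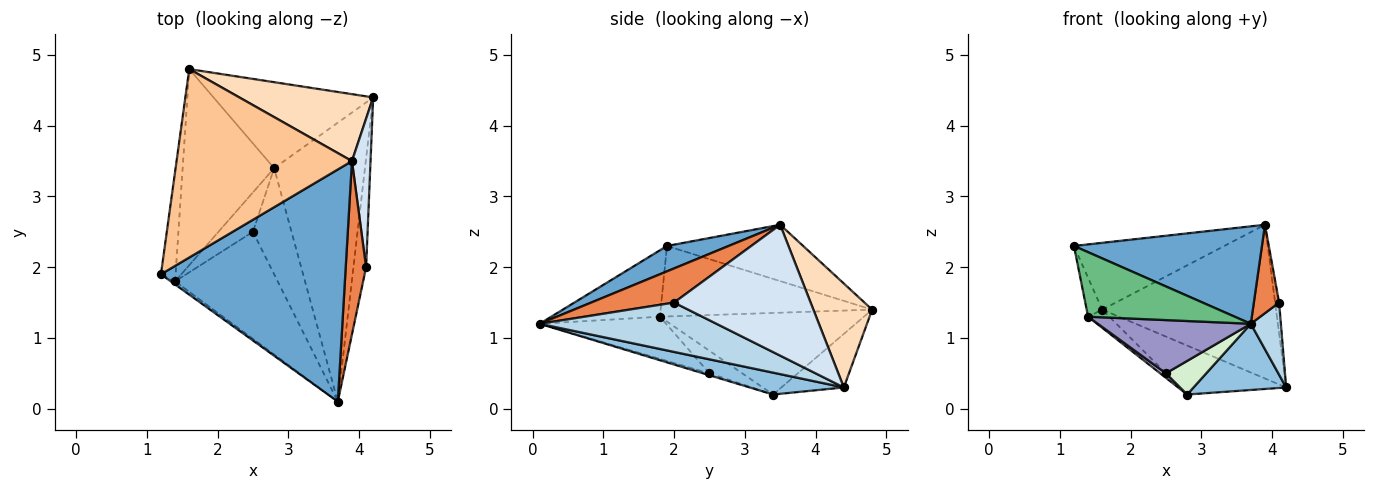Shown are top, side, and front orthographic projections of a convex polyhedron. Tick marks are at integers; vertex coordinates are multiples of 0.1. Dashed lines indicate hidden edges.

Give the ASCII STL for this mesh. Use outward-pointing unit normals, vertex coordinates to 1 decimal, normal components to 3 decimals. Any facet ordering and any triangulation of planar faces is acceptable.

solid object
 facet normal 0.126 -0.384 0.915
  outer loop
   vertex 3.9 3.5 2.6
   vertex 1.2 1.9 2.3
   vertex 3.7 0.1 1.2
  endloop
 endfacet
 facet normal 0.228 -0.225 -0.947
  outer loop
   vertex 2.8 3.4 0.2
   vertex 4.2 4.4 0.3
   vertex 3.7 0.1 1.2
  endloop
 endfacet
 facet normal 0.956 -0.162 -0.245
  outer loop
   vertex 4.1 2.0 1.5
   vertex 3.7 0.1 1.2
   vertex 4.2 4.4 0.3
  endloop
 endfacet
 facet normal 0.990 0.029 0.140
  outer loop
   vertex 4.1 2.0 1.5
   vertex 4.2 4.4 0.3
   vertex 3.9 3.5 2.6
  endloop
 endfacet
 facet normal 0.830 -0.253 0.496
  outer loop
   vertex 4.1 2.0 1.5
   vertex 3.9 3.5 2.6
   vertex 3.7 0.1 1.2
  endloop
 endfacet
 facet normal -0.280 0.475 -0.834
  outer loop
   vertex 1.6 4.8 1.4
   vertex 4.2 4.4 0.3
   vertex 2.8 3.4 0.2
  endloop
 endfacet
 facet normal -0.290 0.320 0.902
  outer loop
   vertex 1.6 4.8 1.4
   vertex 1.2 1.9 2.3
   vertex 3.9 3.5 2.6
  endloop
 endfacet
 facet normal 0.296 0.876 0.381
  outer loop
   vertex 1.6 4.8 1.4
   vertex 3.9 3.5 2.6
   vertex 4.2 4.4 0.3
  endloop
 endfacet
 facet normal -0.595 -0.803 -0.039
  outer loop
   vertex 1.4 1.8 1.3
   vertex 3.7 0.1 1.2
   vertex 1.2 1.9 2.3
  endloop
 endfacet
 facet normal -0.977 0.072 -0.203
  outer loop
   vertex 1.4 1.8 1.3
   vertex 1.2 1.9 2.3
   vertex 1.6 4.8 1.4
  endloop
 endfacet
 facet normal -0.664 0.069 -0.745
  outer loop
   vertex 1.4 1.8 1.3
   vertex 1.6 4.8 1.4
   vertex 2.8 3.4 0.2
  endloop
 endfacet
 facet normal -0.048 -0.302 -0.952
  outer loop
   vertex 2.5 2.5 0.5
   vertex 2.8 3.4 0.2
   vertex 3.7 0.1 1.2
  endloop
 endfacet
 facet normal -0.345 -0.418 -0.840
  outer loop
   vertex 2.5 2.5 0.5
   vertex 3.7 0.1 1.2
   vertex 1.4 1.8 1.3
  endloop
 endfacet
 facet normal -0.545 -0.096 -0.833
  outer loop
   vertex 2.5 2.5 0.5
   vertex 1.4 1.8 1.3
   vertex 2.8 3.4 0.2
  endloop
 endfacet
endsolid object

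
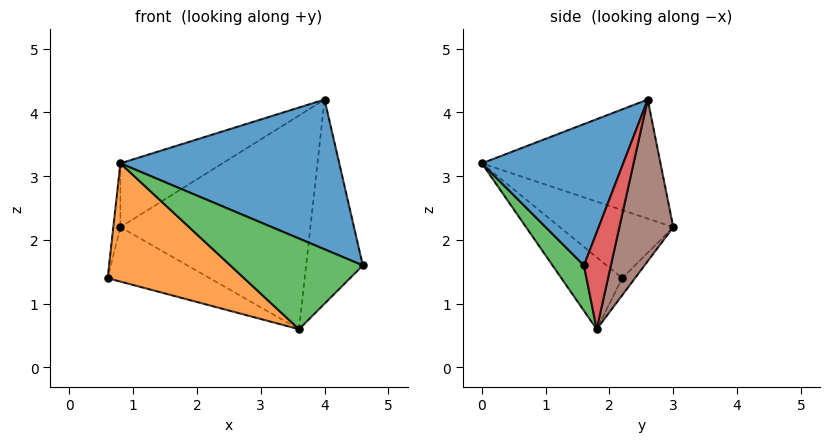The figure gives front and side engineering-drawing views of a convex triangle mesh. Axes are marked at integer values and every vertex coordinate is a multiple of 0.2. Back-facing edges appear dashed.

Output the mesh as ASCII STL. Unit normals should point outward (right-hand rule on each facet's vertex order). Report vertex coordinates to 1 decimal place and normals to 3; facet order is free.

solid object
 facet normal 0.495 -0.767 0.409
  outer loop
   vertex 4.0 2.6 4.2
   vertex 0.8 0.0 3.2
   vertex 4.6 1.6 1.6
  endloop
 endfacet
 facet normal -0.278 -0.623 -0.731
  outer loop
   vertex 3.6 1.8 0.6
   vertex 0.8 0.0 3.2
   vertex 0.6 2.2 1.4
  endloop
 endfacet
 facet normal 0.212 -0.895 -0.391
  outer loop
   vertex 3.6 1.8 0.6
   vertex 4.6 1.6 1.6
   vertex 0.8 0.0 3.2
  endloop
 endfacet
 facet normal 0.416 0.877 -0.241
  outer loop
   vertex 3.6 1.8 0.6
   vertex 4.0 2.6 4.2
   vertex 4.6 1.6 1.6
  endloop
 endfacet
 facet normal -0.089 0.715 -0.693
  outer loop
   vertex 0.8 3.0 2.2
   vertex 3.6 1.8 0.6
   vertex 0.6 2.2 1.4
  endloop
 endfacet
 facet normal 0.265 0.935 -0.237
  outer loop
   vertex 0.8 3.0 2.2
   vertex 4.0 2.6 4.2
   vertex 3.6 1.8 0.6
  endloop
 endfacet
 facet normal -0.981 0.061 0.184
  outer loop
   vertex 0.8 3.0 2.2
   vertex 0.6 2.2 1.4
   vertex 0.8 0.0 3.2
  endloop
 endfacet
 facet normal -0.484 0.277 0.830
  outer loop
   vertex 0.8 3.0 2.2
   vertex 0.8 0.0 3.2
   vertex 4.0 2.6 4.2
  endloop
 endfacet
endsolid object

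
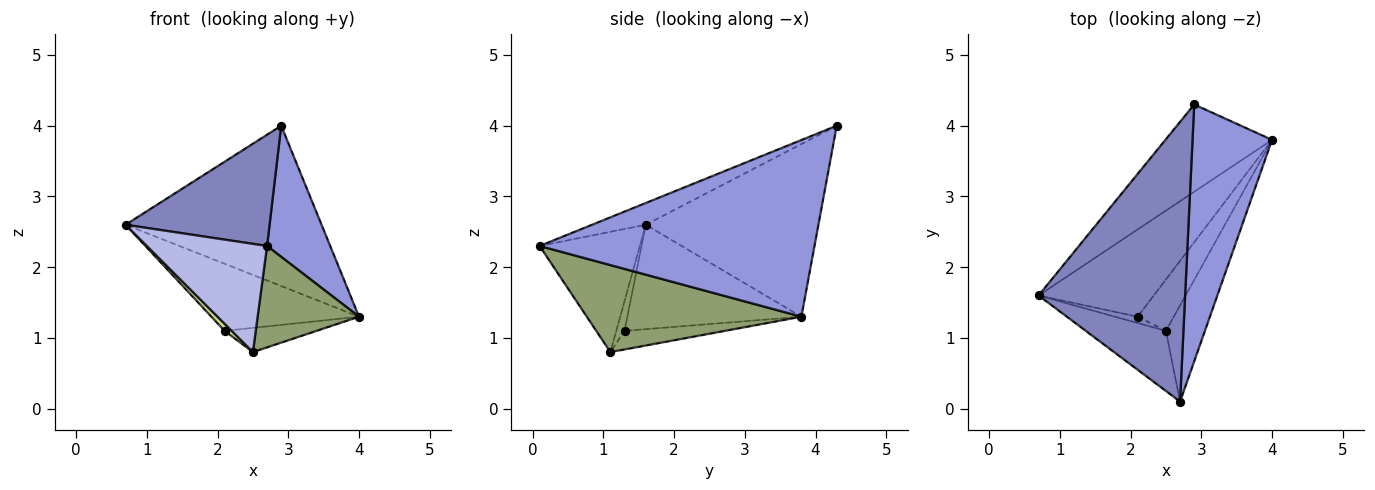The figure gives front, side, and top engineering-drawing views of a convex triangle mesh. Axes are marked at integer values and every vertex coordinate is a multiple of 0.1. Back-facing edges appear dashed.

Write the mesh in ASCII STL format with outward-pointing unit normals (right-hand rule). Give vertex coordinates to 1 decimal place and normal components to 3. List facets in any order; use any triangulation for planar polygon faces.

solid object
 facet normal -0.612 0.695 -0.378
  outer loop
   vertex 2.9 4.3 4.0
   vertex 4.0 3.8 1.3
   vertex 0.7 1.6 2.6
  endloop
 endfacet
 facet normal -0.136 -0.366 0.921
  outer loop
   vertex 2.9 4.3 4.0
   vertex 0.7 1.6 2.6
   vertex 2.7 0.1 2.3
  endloop
 endfacet
 facet normal 0.893 -0.205 0.402
  outer loop
   vertex 2.9 4.3 4.0
   vertex 2.7 0.1 2.3
   vertex 4.0 3.8 1.3
  endloop
 endfacet
 facet normal -0.589 -0.707 -0.393
  outer loop
   vertex 2.5 1.1 0.8
   vertex 2.7 0.1 2.3
   vertex 0.7 1.6 2.6
  endloop
 endfacet
 facet normal 0.838 -0.396 -0.376
  outer loop
   vertex 2.5 1.1 0.8
   vertex 4.0 3.8 1.3
   vertex 2.7 0.1 2.3
  endloop
 endfacet
 facet normal -0.584 0.495 -0.644
  outer loop
   vertex 2.1 1.3 1.1
   vertex 0.7 1.6 2.6
   vertex 4.0 3.8 1.3
  endloop
 endfacet
 facet normal -0.657 -0.563 -0.501
  outer loop
   vertex 2.1 1.3 1.1
   vertex 2.5 1.1 0.8
   vertex 0.7 1.6 2.6
  endloop
 endfacet
 facet normal -0.422 0.386 -0.820
  outer loop
   vertex 2.1 1.3 1.1
   vertex 4.0 3.8 1.3
   vertex 2.5 1.1 0.8
  endloop
 endfacet
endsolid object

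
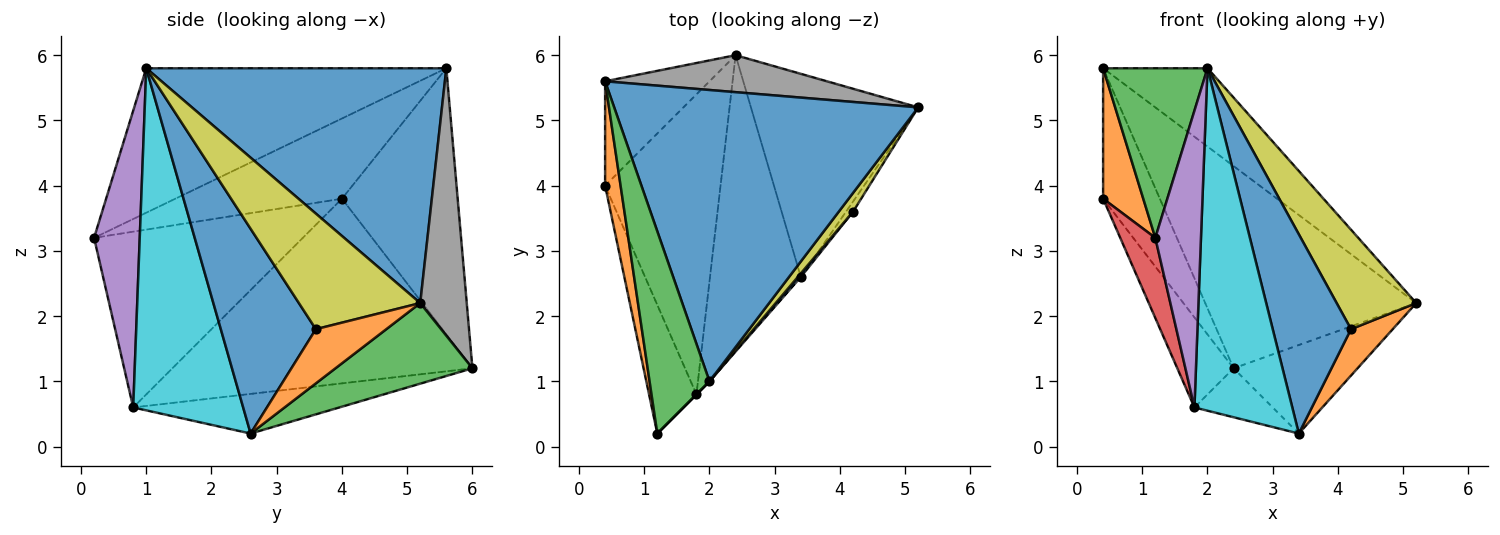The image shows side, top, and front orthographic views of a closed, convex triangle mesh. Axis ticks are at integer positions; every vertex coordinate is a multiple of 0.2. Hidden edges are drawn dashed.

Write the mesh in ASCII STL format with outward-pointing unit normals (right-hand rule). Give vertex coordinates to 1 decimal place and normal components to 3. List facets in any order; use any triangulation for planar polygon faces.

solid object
 facet normal 0.598 0.208 0.774
  outer loop
   vertex 0.4 5.6 5.8
   vertex 2.0 1.0 5.8
   vertex 5.2 5.2 2.2
  endloop
 endfacet
 facet normal -0.956 -0.230 0.184
  outer loop
   vertex 0.4 5.6 5.8
   vertex 0.4 4.0 3.8
   vertex 1.2 0.2 3.2
  endloop
 endfacet
 facet normal -0.879 -0.306 0.365
  outer loop
   vertex 0.4 5.6 5.8
   vertex 1.2 0.2 3.2
   vertex 2.0 1.0 5.8
  endloop
 endfacet
 facet normal -0.953 -0.160 -0.257
  outer loop
   vertex 1.8 0.8 0.6
   vertex 1.2 0.2 3.2
   vertex 0.4 4.0 3.8
  endloop
 endfacet
 facet normal 0.707 -0.707 0.000
  outer loop
   vertex 1.8 0.8 0.6
   vertex 2.0 1.0 5.8
   vertex 1.2 0.2 3.2
  endloop
 endfacet
 facet normal -0.837 0.157 -0.523
  outer loop
   vertex 2.4 6.0 1.2
   vertex 1.8 0.8 0.6
   vertex 0.4 4.0 3.8
  endloop
 endfacet
 facet normal -0.847 0.415 -0.332
  outer loop
   vertex 2.4 6.0 1.2
   vertex 0.4 4.0 3.8
   vertex 0.4 5.6 5.8
  endloop
 endfacet
 facet normal 0.212 0.961 0.176
  outer loop
   vertex 2.4 6.0 1.2
   vertex 0.4 5.6 5.8
   vertex 5.2 5.2 2.2
  endloop
 endfacet
 facet normal 0.832 -0.546 0.103
  outer loop
   vertex 4.2 3.6 1.8
   vertex 5.2 5.2 2.2
   vertex 2.0 1.0 5.8
  endloop
 endfacet
 facet normal 0.747 -0.665 -0.003
  outer loop
   vertex 3.4 2.6 0.2
   vertex 2.0 1.0 5.8
   vertex 1.8 0.8 0.6
  endloop
 endfacet
 facet normal 0.772 -0.636 0.011
  outer loop
   vertex 3.4 2.6 0.2
   vertex 4.2 3.6 1.8
   vertex 2.0 1.0 5.8
  endloop
 endfacet
 facet normal 0.855 -0.507 -0.111
  outer loop
   vertex 3.4 2.6 0.2
   vertex 5.2 5.2 2.2
   vertex 4.2 3.6 1.8
  endloop
 endfacet
 facet normal 0.404 0.365 -0.839
  outer loop
   vertex 3.4 2.6 0.2
   vertex 2.4 6.0 1.2
   vertex 5.2 5.2 2.2
  endloop
 endfacet
 facet normal -0.395 0.150 -0.906
  outer loop
   vertex 3.4 2.6 0.2
   vertex 1.8 0.8 0.6
   vertex 2.4 6.0 1.2
  endloop
 endfacet
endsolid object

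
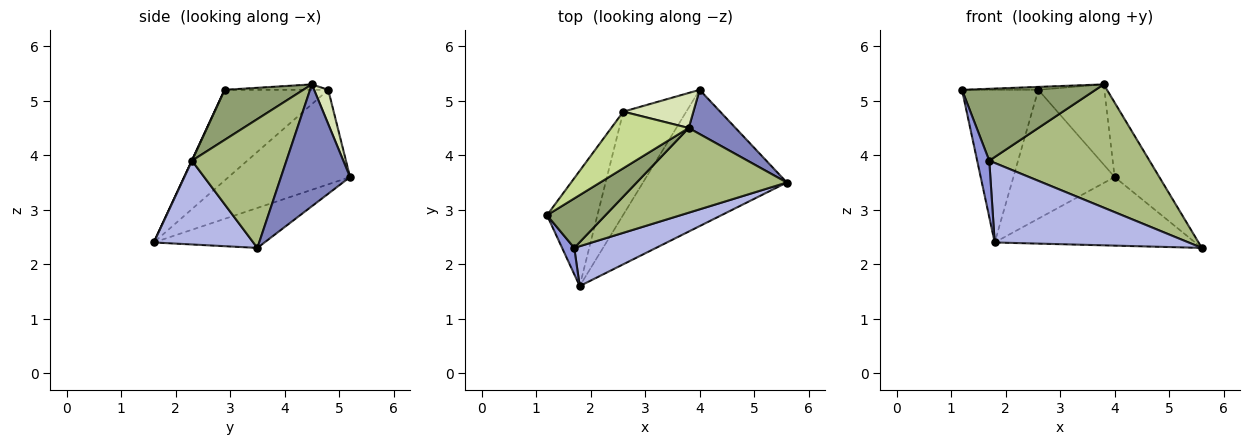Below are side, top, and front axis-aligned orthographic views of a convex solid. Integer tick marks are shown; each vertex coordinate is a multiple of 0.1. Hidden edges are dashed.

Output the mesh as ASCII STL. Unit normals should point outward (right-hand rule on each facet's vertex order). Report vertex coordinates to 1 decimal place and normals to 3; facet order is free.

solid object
 facet normal -0.241 0.436 -0.867
  outer loop
   vertex 1.8 1.6 2.4
   vertex 4.0 5.2 3.6
   vertex 5.6 3.5 2.3
  endloop
 endfacet
 facet normal 0.799 0.517 0.307
  outer loop
   vertex 3.8 4.5 5.3
   vertex 5.6 3.5 2.3
   vertex 4.0 5.2 3.6
  endloop
 endfacet
 facet normal 0.015 -0.906 0.424
  outer loop
   vertex 1.7 2.3 3.9
   vertex 1.2 2.9 5.2
   vertex 1.8 1.6 2.4
  endloop
 endfacet
 facet normal 0.417 -0.813 0.407
  outer loop
   vertex 1.7 2.3 3.9
   vertex 1.8 1.6 2.4
   vertex 5.6 3.5 2.3
  endloop
 endfacet
 facet normal 0.437 -0.741 0.510
  outer loop
   vertex 1.7 2.3 3.9
   vertex 3.8 4.5 5.3
   vertex 1.2 2.9 5.2
  endloop
 endfacet
 facet normal 0.437 -0.741 0.509
  outer loop
   vertex 1.7 2.3 3.9
   vertex 5.6 3.5 2.3
   vertex 3.8 4.5 5.3
  endloop
 endfacet
 facet normal -0.070 0.052 0.996
  outer loop
   vertex 2.6 4.8 5.2
   vertex 1.2 2.9 5.2
   vertex 3.8 4.5 5.3
  endloop
 endfacet
 facet normal 0.192 0.899 0.393
  outer loop
   vertex 2.6 4.8 5.2
   vertex 3.8 4.5 5.3
   vertex 4.0 5.2 3.6
  endloop
 endfacet
 facet normal -0.735 0.541 -0.409
  outer loop
   vertex 2.6 4.8 5.2
   vertex 1.8 1.6 2.4
   vertex 1.2 2.9 5.2
  endloop
 endfacet
 facet normal -0.684 0.570 -0.456
  outer loop
   vertex 2.6 4.8 5.2
   vertex 4.0 5.2 3.6
   vertex 1.8 1.6 2.4
  endloop
 endfacet
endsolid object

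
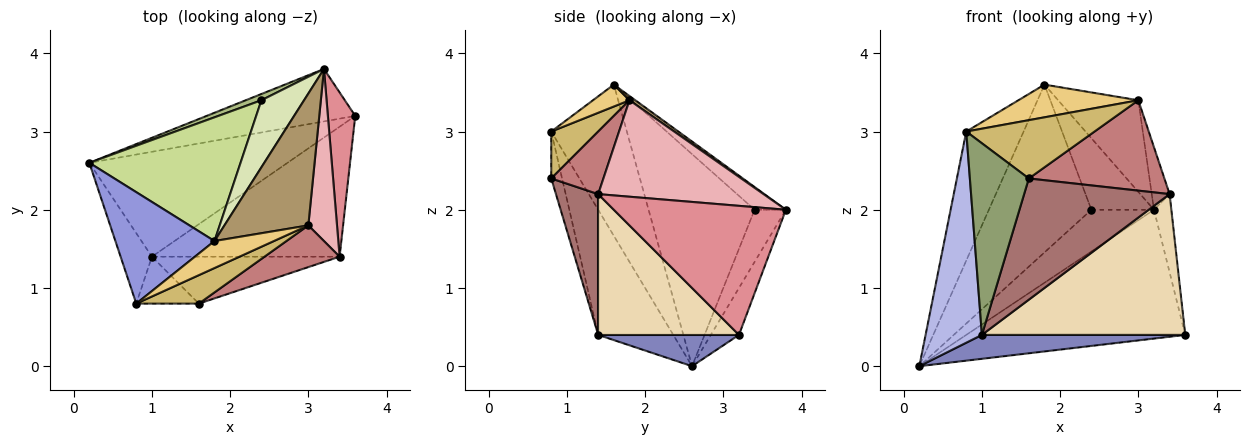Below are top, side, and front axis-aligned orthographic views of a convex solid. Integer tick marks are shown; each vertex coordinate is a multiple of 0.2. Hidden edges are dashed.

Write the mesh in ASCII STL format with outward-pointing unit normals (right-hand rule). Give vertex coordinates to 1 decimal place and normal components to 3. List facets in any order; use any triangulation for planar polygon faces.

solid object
 facet normal -0.118 0.920 -0.374
  outer loop
   vertex 3.2 3.8 2.0
   vertex 3.6 3.2 0.4
   vertex 0.2 2.6 0.0
  endloop
 endfacet
 facet normal 0.152 -0.220 -0.964
  outer loop
   vertex 1.0 1.4 0.4
   vertex 0.2 2.6 0.0
   vertex 3.6 3.2 0.4
  endloop
 endfacet
 facet normal -0.706 0.536 0.463
  outer loop
   vertex 0.8 0.8 3.0
   vertex 1.8 1.6 3.6
   vertex 0.2 2.6 0.0
  endloop
 endfacet
 facet normal -0.784 -0.588 -0.196
  outer loop
   vertex 0.8 0.8 3.0
   vertex 0.2 2.6 0.0
   vertex 1.0 1.4 0.4
  endloop
 endfacet
 facet normal -0.176 -0.956 -0.234
  outer loop
   vertex 0.8 0.8 3.0
   vertex 1.0 1.4 0.4
   vertex 1.6 0.8 2.4
  endloop
 endfacet
 facet normal -0.443 0.886 0.133
  outer loop
   vertex 2.4 3.4 2.0
   vertex 3.2 3.8 2.0
   vertex 0.2 2.6 0.0
  endloop
 endfacet
 facet normal -0.640 0.619 0.456
  outer loop
   vertex 2.4 3.4 2.0
   vertex 0.2 2.6 0.0
   vertex 1.8 1.6 3.6
  endloop
 endfacet
 facet normal -0.343 0.685 0.643
  outer loop
   vertex 2.4 3.4 2.0
   vertex 1.8 1.6 3.6
   vertex 3.2 3.8 2.0
  endloop
 endfacet
 facet normal 0.042 0.570 0.820
  outer loop
   vertex 3.0 1.8 3.4
   vertex 3.2 3.8 2.0
   vertex 1.8 1.6 3.6
  endloop
 endfacet
 facet normal 0.312 -0.854 0.416
  outer loop
   vertex 3.0 1.8 3.4
   vertex 0.8 0.8 3.0
   vertex 1.6 0.8 2.4
  endloop
 endfacet
 facet normal 0.228 -0.751 0.620
  outer loop
   vertex 3.0 1.8 3.4
   vertex 1.8 1.6 3.6
   vertex 0.8 0.8 3.0
  endloop
 endfacet
 facet normal 0.453 -0.655 -0.605
  outer loop
   vertex 3.4 1.4 2.2
   vertex 1.0 1.4 0.4
   vertex 3.6 3.2 0.4
  endloop
 endfacet
 facet normal 0.261 -0.900 -0.348
  outer loop
   vertex 3.4 1.4 2.2
   vertex 1.6 0.8 2.4
   vertex 1.0 1.4 0.4
  endloop
 endfacet
 facet normal 0.330 -0.857 0.396
  outer loop
   vertex 3.4 1.4 2.2
   vertex 3.0 1.8 3.4
   vertex 1.6 0.8 2.4
  endloop
 endfacet
 facet normal 0.973 0.098 0.206
  outer loop
   vertex 3.4 1.4 2.2
   vertex 3.6 3.2 0.4
   vertex 3.2 3.8 2.0
  endloop
 endfacet
 facet normal 0.953 0.103 0.283
  outer loop
   vertex 3.4 1.4 2.2
   vertex 3.2 3.8 2.0
   vertex 3.0 1.8 3.4
  endloop
 endfacet
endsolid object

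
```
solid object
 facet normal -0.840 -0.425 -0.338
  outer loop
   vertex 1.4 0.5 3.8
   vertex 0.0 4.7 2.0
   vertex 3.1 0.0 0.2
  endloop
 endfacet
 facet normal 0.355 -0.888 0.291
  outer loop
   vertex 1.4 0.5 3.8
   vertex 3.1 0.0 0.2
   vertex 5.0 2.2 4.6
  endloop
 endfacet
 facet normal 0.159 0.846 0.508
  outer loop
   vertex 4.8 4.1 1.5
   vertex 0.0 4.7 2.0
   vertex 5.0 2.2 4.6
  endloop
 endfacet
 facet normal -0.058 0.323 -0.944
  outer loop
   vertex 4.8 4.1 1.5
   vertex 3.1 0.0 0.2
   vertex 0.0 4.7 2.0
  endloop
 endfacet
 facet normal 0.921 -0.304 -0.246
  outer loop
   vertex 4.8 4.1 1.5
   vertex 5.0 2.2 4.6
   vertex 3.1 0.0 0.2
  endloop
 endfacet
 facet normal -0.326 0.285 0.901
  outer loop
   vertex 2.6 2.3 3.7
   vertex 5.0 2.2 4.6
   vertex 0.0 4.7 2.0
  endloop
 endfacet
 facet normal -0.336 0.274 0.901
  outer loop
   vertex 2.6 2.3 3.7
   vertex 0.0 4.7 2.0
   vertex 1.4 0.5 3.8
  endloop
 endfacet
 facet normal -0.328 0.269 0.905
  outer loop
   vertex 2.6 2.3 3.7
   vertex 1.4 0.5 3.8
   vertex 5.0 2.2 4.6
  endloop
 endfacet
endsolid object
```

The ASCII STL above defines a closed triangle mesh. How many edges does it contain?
12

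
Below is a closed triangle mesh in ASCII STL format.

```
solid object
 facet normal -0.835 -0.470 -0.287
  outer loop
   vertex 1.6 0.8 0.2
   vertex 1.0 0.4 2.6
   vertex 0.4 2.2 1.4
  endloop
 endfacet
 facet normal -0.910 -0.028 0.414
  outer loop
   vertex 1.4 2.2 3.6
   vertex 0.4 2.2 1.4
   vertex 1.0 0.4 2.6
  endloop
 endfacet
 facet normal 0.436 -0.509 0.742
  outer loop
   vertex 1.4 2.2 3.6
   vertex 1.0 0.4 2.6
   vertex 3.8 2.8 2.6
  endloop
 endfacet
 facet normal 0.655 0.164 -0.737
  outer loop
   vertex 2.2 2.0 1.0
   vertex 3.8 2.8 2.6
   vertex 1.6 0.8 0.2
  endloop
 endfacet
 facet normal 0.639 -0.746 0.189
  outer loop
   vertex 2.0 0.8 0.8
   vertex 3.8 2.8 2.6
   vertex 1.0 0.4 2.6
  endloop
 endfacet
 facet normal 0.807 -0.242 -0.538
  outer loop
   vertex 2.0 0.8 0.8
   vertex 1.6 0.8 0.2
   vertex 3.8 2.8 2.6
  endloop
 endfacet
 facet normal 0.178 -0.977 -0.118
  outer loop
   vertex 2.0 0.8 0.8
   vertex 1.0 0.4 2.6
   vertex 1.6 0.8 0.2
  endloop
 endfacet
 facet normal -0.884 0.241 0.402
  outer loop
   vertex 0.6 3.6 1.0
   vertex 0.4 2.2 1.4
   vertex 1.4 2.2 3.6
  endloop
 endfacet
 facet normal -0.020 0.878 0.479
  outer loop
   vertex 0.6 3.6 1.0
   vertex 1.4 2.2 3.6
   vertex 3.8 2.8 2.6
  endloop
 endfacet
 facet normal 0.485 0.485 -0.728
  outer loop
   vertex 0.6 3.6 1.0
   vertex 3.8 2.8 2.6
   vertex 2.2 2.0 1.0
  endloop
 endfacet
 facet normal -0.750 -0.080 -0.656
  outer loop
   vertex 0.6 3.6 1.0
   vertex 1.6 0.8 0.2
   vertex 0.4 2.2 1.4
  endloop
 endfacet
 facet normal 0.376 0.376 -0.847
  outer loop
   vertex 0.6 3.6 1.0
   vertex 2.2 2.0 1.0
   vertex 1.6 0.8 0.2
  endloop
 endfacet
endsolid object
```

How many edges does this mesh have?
18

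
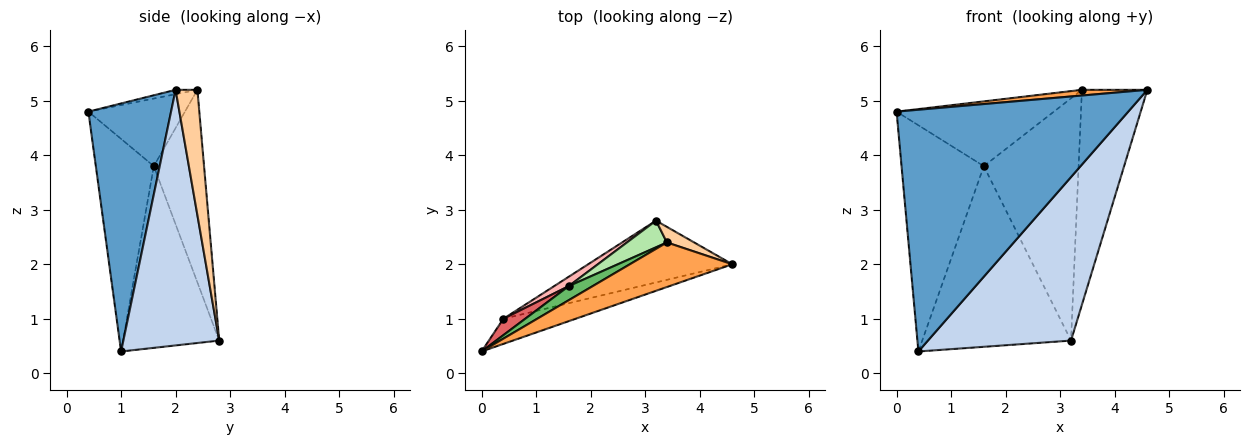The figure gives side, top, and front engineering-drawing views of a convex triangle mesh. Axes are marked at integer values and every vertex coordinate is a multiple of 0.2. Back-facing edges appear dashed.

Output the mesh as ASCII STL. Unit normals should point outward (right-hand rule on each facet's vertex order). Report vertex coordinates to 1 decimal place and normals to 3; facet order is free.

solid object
 facet normal 0.335 -0.937 -0.097
  outer loop
   vertex 0.4 1.0 0.4
   vertex 4.6 2.0 5.2
   vertex 0.0 0.4 4.8
  endloop
 endfacet
 facet normal 0.531 -0.793 -0.299
  outer loop
   vertex 0.4 1.0 0.4
   vertex 3.2 2.8 0.6
   vertex 4.6 2.0 5.2
  endloop
 endfacet
 facet normal -0.042 -0.127 0.991
  outer loop
   vertex 3.4 2.4 5.2
   vertex 0.0 0.4 4.8
   vertex 4.6 2.0 5.2
  endloop
 endfacet
 facet normal 0.315 0.946 0.069
  outer loop
   vertex 3.4 2.4 5.2
   vertex 4.6 2.0 5.2
   vertex 3.2 2.8 0.6
  endloop
 endfacet
 facet normal -0.514 0.838 0.183
  outer loop
   vertex 1.6 1.6 3.8
   vertex 0.0 0.4 4.8
   vertex 3.4 2.4 5.2
  endloop
 endfacet
 facet normal -0.466 0.879 0.097
  outer loop
   vertex 1.6 1.6 3.8
   vertex 3.4 2.4 5.2
   vertex 3.2 2.8 0.6
  endloop
 endfacet
 facet normal -0.575 0.816 0.059
  outer loop
   vertex 1.6 1.6 3.8
   vertex 0.4 1.0 0.4
   vertex 0.0 0.4 4.8
  endloop
 endfacet
 facet normal -0.542 0.839 0.043
  outer loop
   vertex 1.6 1.6 3.8
   vertex 3.2 2.8 0.6
   vertex 0.4 1.0 0.4
  endloop
 endfacet
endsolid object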